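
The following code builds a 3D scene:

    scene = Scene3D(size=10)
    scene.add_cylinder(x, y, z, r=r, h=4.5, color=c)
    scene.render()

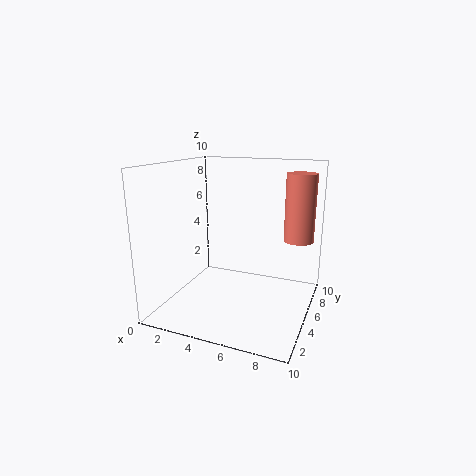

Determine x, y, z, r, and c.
x = 9
y = 6
z = 5
r = 1
c = 'salmon'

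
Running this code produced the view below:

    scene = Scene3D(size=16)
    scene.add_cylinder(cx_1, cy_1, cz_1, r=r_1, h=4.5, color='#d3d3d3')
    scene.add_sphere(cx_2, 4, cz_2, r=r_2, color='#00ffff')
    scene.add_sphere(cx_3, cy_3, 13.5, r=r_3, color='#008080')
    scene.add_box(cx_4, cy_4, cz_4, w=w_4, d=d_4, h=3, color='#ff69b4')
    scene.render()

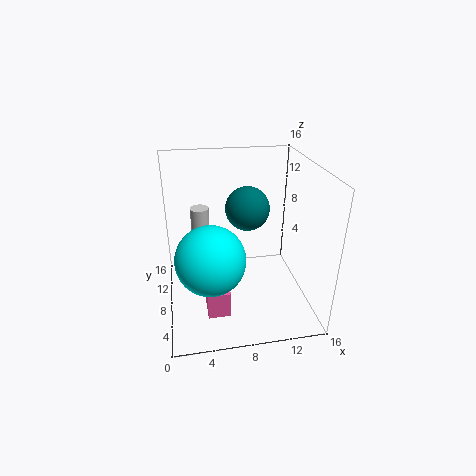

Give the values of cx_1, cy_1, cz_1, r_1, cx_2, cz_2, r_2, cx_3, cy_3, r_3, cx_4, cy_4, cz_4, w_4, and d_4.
cx_1 = 4; cy_1 = 9; cz_1 = 7; r_1 = 1; cx_2 = 4.5; cz_2 = 8; r_2 = 3.5; cx_3 = 8; cy_3 = 3.5; r_3 = 2; cx_4 = 4; cy_4 = 4; cz_4 = 0.5; w_4 = 2.5; d_4 = 4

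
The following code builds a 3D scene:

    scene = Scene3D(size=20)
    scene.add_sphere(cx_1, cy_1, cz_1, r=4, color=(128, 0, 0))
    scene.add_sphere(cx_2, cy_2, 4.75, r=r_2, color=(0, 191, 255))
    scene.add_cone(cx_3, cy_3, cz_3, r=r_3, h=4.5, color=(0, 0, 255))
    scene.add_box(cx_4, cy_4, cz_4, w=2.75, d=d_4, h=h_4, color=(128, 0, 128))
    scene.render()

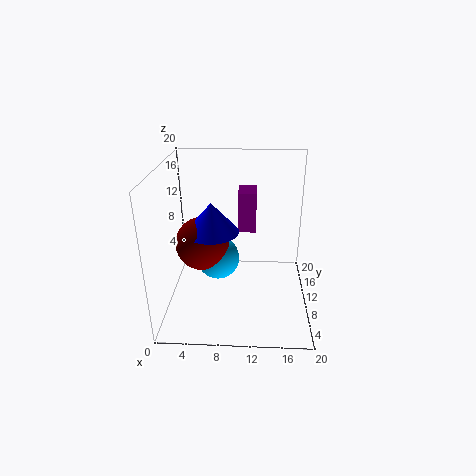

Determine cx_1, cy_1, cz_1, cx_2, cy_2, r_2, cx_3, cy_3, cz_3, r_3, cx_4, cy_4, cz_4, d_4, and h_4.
cx_1 = 4.5
cy_1 = 12.75
cz_1 = 7.5
cx_2 = 6.75
cy_2 = 13.25
r_2 = 3.25
cx_3 = 6
cy_3 = 12.75
cz_3 = 9.5
r_3 = 4
cx_4 = 9.75
cy_4 = 14.75
cz_4 = 8.5
d_4 = 4
h_4 = 6.25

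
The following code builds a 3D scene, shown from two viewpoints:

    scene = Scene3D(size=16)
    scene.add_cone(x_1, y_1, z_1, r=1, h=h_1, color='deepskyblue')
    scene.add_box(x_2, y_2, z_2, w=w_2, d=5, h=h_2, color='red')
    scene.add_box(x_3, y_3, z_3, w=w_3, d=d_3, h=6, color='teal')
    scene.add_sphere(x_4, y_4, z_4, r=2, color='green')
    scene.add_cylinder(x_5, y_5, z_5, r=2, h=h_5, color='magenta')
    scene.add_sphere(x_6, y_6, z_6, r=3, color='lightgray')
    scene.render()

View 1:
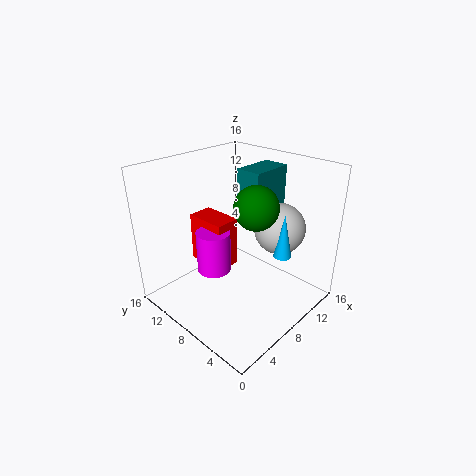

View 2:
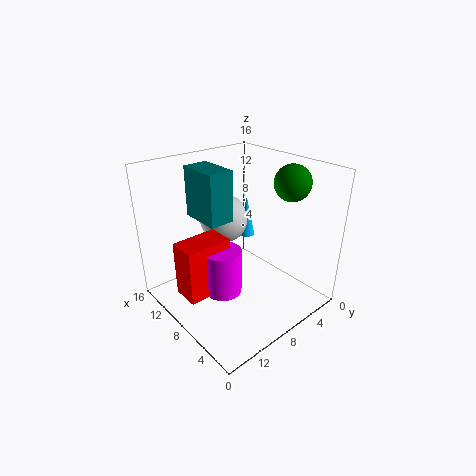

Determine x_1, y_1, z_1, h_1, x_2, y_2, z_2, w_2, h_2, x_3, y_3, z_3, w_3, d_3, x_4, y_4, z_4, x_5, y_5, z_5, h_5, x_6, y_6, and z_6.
x_1 = 11, y_1 = 4, z_1 = 6, h_1 = 5, x_2 = 7, y_2 = 10, z_2 = 3, w_2 = 3, h_2 = 6, x_3 = 10, y_3 = 7, z_3 = 9, w_3 = 5, d_3 = 3, x_4 = 5, y_4 = 3, z_4 = 14, x_5 = 7, y_5 = 11, z_5 = 3, h_5 = 5, x_6 = 13, y_6 = 6, z_6 = 8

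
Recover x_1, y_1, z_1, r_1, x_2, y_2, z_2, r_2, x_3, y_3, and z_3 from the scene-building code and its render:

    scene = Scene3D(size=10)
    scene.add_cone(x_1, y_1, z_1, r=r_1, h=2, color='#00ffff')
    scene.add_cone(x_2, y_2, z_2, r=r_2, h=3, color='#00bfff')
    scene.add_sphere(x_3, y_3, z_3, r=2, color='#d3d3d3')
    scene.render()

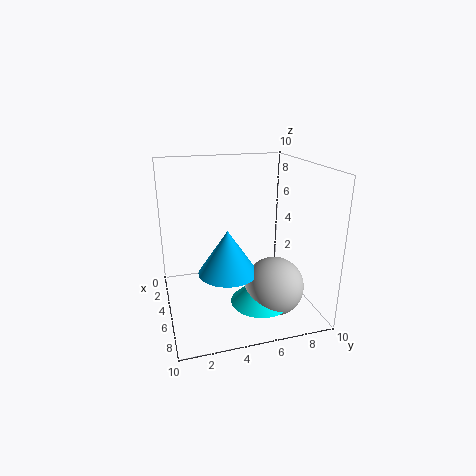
x_1 = 7; y_1 = 6; z_1 = 1; r_1 = 2; x_2 = 6; y_2 = 4; z_2 = 3; r_2 = 2; x_3 = 7; y_3 = 7; z_3 = 2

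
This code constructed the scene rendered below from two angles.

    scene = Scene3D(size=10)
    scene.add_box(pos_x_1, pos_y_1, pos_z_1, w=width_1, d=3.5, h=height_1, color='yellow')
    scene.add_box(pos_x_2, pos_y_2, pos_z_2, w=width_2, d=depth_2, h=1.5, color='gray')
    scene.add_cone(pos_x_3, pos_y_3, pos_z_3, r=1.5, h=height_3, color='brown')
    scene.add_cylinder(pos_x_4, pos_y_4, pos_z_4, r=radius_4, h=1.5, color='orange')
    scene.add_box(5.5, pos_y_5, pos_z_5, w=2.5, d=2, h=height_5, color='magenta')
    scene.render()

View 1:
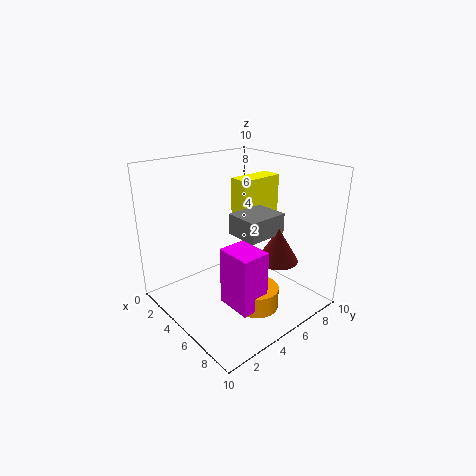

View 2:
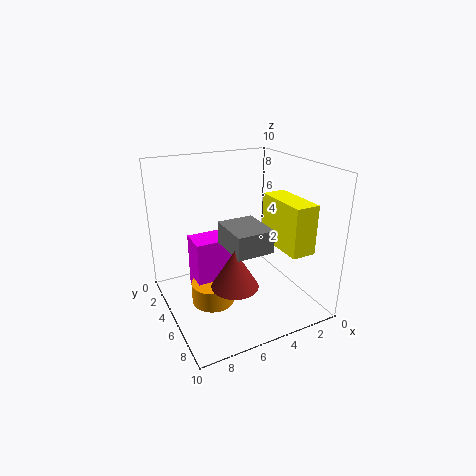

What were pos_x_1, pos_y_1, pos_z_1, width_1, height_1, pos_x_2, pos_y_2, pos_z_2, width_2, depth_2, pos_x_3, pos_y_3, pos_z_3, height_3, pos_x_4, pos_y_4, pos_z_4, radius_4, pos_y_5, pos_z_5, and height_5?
pos_x_1 = 2.5, pos_y_1 = 6.5, pos_z_1 = 5.5, width_1 = 1.5, height_1 = 3, pos_x_2 = 4, pos_y_2 = 5, pos_z_2 = 5, width_2 = 2.5, depth_2 = 3, pos_x_3 = 6.5, pos_y_3 = 7.5, pos_z_3 = 3, height_3 = 2.5, pos_x_4 = 7, pos_y_4 = 5, pos_z_4 = 0.5, radius_4 = 1.5, pos_y_5 = 3, pos_z_5 = 1, height_5 = 4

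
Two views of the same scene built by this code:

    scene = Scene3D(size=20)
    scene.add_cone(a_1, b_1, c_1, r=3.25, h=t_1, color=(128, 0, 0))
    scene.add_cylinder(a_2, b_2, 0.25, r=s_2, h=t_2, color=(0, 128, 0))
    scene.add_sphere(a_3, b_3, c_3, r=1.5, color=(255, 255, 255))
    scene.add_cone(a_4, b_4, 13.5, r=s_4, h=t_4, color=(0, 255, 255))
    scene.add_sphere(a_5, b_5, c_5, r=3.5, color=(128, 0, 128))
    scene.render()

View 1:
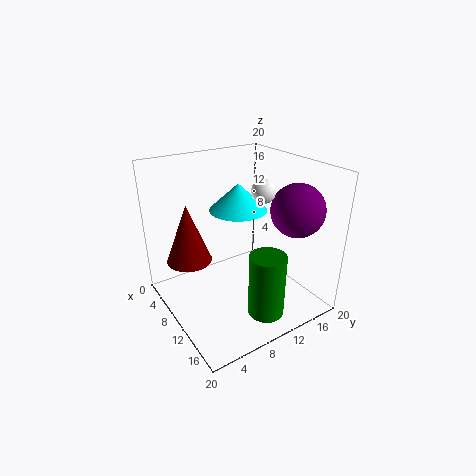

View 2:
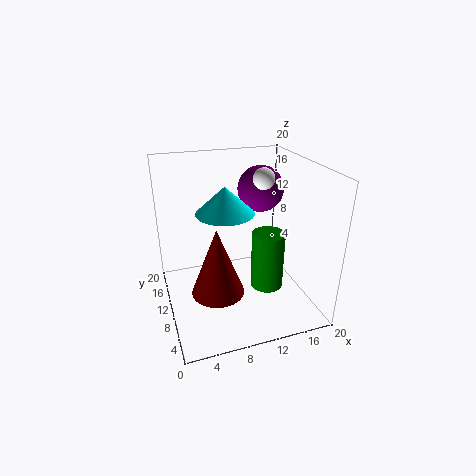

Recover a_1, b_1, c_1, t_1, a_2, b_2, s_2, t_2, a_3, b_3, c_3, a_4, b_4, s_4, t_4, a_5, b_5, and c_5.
a_1 = 5.5; b_1 = 4.5; c_1 = 6; t_1 = 8.5; a_2 = 15.25; b_2 = 11.25; s_2 = 2.5; t_2 = 9; a_3 = 14; b_3 = 11; c_3 = 17.75; a_4 = 8.5; b_4 = 11; s_4 = 4; t_4 = 3.75; a_5 = 15.5; b_5 = 15.5; c_5 = 14.75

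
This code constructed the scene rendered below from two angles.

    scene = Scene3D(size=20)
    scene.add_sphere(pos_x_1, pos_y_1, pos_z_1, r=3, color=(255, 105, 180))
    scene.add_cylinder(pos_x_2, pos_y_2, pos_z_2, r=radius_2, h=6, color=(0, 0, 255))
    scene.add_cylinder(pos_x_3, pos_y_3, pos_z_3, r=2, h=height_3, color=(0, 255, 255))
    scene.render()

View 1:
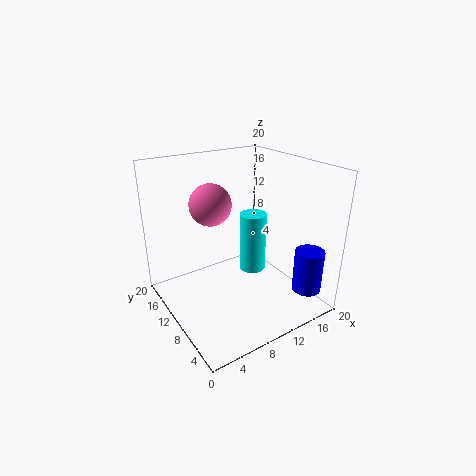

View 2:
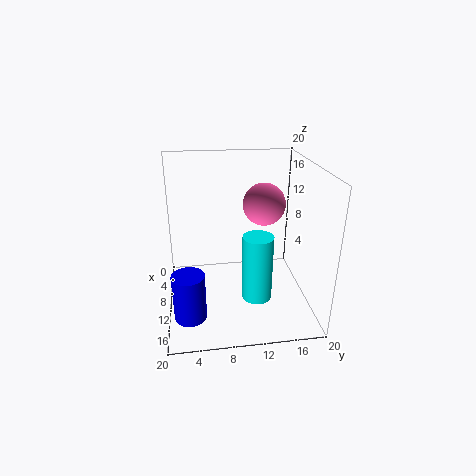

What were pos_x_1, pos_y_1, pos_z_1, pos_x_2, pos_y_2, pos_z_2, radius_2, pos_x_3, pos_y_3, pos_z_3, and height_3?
pos_x_1 = 8, pos_y_1 = 14, pos_z_1 = 14, pos_x_2 = 17, pos_y_2 = 3, pos_z_2 = 3, radius_2 = 2, pos_x_3 = 14, pos_y_3 = 12, pos_z_3 = 3, height_3 = 9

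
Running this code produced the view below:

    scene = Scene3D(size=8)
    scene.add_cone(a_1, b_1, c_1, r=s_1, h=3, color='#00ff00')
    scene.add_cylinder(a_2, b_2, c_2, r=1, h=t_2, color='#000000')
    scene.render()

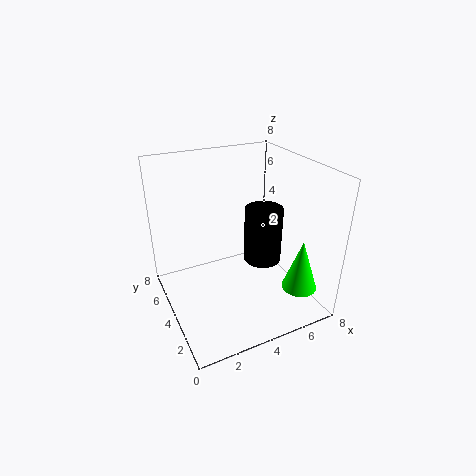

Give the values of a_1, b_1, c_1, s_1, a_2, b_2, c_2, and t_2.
a_1 = 7, b_1 = 2, c_1 = 1, s_1 = 1, a_2 = 5, b_2 = 3, c_2 = 3, t_2 = 3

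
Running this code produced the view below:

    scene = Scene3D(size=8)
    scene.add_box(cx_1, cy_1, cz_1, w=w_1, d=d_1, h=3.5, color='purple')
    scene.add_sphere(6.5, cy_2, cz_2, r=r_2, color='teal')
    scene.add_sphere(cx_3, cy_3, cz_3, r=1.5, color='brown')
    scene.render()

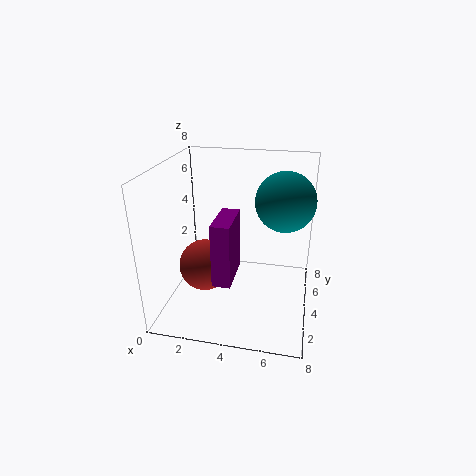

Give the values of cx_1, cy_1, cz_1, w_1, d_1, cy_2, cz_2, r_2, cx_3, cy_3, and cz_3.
cx_1 = 3; cy_1 = 2; cz_1 = 2; w_1 = 1; d_1 = 2.5; cy_2 = 3.5; cz_2 = 6.5; r_2 = 1.5; cx_3 = 2; cy_3 = 4; cz_3 = 2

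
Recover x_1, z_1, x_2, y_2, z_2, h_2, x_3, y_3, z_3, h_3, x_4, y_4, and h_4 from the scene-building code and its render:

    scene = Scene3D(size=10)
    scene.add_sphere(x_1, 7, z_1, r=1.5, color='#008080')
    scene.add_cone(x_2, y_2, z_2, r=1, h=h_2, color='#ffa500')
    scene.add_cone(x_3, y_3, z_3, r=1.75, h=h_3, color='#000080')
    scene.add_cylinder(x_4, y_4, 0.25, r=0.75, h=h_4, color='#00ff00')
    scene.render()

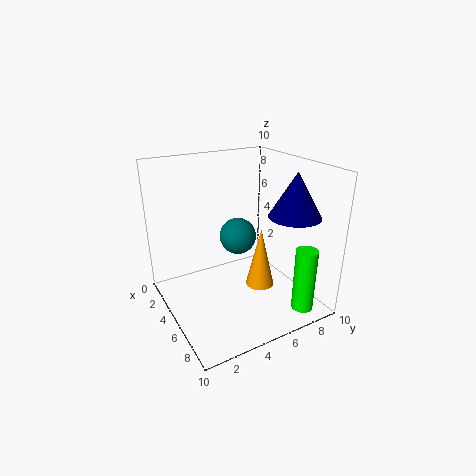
x_1 = 1.5, z_1 = 3.25, x_2 = 6, y_2 = 6.25, z_2 = 1.5, h_2 = 4.25, x_3 = 7.25, y_3 = 8, z_3 = 6.75, h_3 = 3, x_4 = 8.5, y_4 = 8.25, h_4 = 4.5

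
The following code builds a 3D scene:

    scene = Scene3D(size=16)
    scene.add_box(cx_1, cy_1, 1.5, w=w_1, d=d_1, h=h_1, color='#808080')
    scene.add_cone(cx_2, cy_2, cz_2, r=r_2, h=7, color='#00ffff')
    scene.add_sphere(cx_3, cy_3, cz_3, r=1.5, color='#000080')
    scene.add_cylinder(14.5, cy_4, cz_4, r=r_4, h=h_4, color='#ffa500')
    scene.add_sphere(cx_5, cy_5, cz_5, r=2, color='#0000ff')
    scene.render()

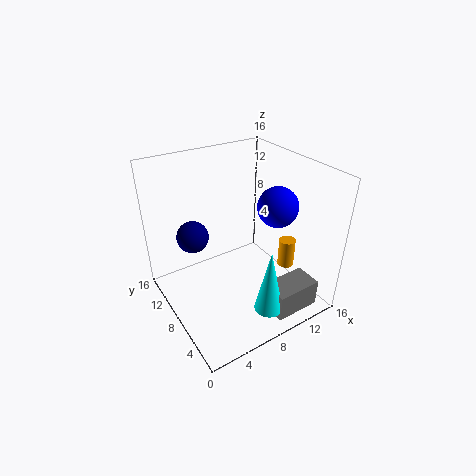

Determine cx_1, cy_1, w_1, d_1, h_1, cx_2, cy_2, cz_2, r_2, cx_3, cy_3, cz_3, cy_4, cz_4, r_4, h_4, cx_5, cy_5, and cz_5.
cx_1 = 8.5, cy_1 = 0.5, w_1 = 5, d_1 = 3, h_1 = 3, cx_2 = 8, cy_2 = 2, cz_2 = 2.5, r_2 = 1.5, cx_3 = 2, cy_3 = 6.5, cz_3 = 11, cy_4 = 7, cz_4 = 2.5, r_4 = 1, h_4 = 3.5, cx_5 = 10, cy_5 = 4, cz_5 = 13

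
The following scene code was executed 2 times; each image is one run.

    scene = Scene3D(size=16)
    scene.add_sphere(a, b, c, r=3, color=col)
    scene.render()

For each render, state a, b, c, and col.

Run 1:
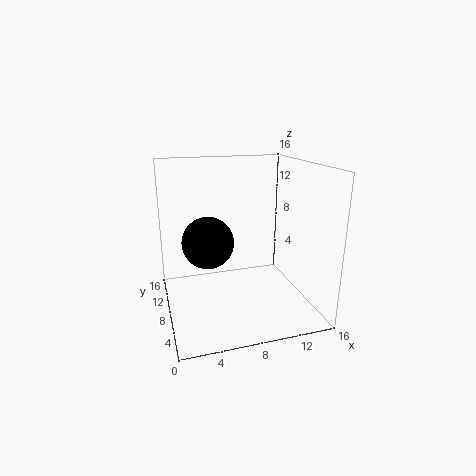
a = 5; b = 10; c = 7; col = 'black'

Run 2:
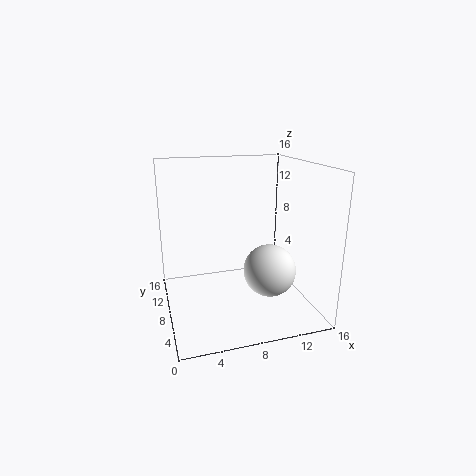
a = 11.5; b = 7; c = 4; col = 'white'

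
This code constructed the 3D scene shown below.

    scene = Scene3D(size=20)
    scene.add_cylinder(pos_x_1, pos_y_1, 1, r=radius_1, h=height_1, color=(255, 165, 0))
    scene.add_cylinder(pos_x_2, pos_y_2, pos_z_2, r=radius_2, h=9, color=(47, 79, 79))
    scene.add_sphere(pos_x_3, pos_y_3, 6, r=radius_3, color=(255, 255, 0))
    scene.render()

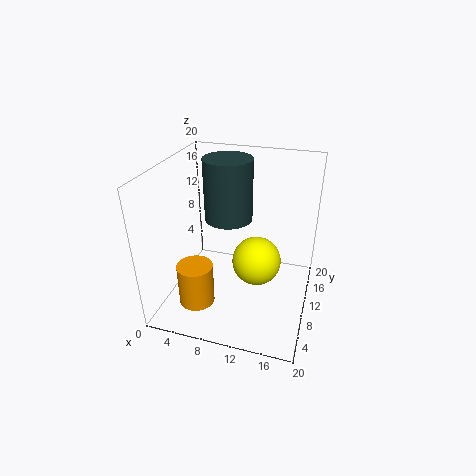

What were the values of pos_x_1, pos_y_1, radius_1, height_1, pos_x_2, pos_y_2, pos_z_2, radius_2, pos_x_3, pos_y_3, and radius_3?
pos_x_1 = 5; pos_y_1 = 6; radius_1 = 2.5; height_1 = 6; pos_x_2 = 7.5; pos_y_2 = 13.5; pos_z_2 = 11; radius_2 = 3.5; pos_x_3 = 12.5; pos_y_3 = 11; radius_3 = 3.5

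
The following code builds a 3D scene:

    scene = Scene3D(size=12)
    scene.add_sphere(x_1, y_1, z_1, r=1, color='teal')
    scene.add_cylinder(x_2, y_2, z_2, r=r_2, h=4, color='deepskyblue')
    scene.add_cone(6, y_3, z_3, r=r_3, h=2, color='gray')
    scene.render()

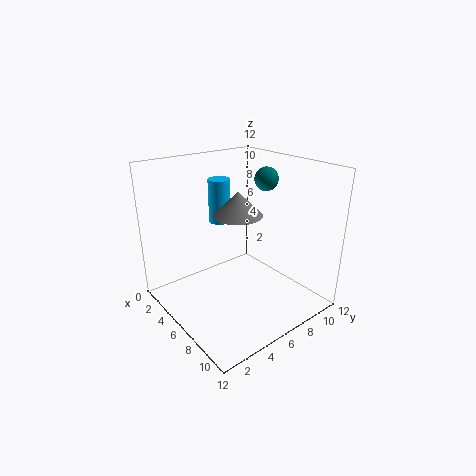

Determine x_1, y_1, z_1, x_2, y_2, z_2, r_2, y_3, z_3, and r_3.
x_1 = 6, y_1 = 9, z_1 = 10.5, x_2 = 2, y_2 = 7, z_2 = 6, r_2 = 1, y_3 = 6, z_3 = 8, r_3 = 2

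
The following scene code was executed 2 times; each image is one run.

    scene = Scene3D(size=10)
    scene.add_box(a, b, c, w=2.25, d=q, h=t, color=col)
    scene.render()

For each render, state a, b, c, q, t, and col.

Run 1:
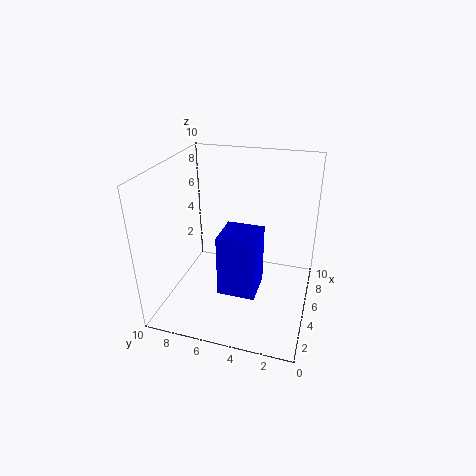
a = 0.75; b = 2.75; c = 3.5; q = 2.25; t = 3.75; col = 'blue'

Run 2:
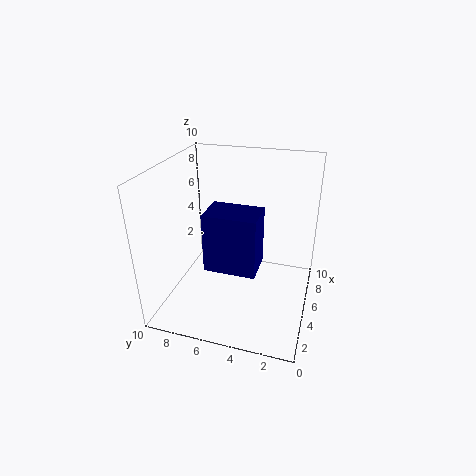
a = 1.75; b = 3; c = 4.25; q = 3.25; t = 3.75; col = 'navy'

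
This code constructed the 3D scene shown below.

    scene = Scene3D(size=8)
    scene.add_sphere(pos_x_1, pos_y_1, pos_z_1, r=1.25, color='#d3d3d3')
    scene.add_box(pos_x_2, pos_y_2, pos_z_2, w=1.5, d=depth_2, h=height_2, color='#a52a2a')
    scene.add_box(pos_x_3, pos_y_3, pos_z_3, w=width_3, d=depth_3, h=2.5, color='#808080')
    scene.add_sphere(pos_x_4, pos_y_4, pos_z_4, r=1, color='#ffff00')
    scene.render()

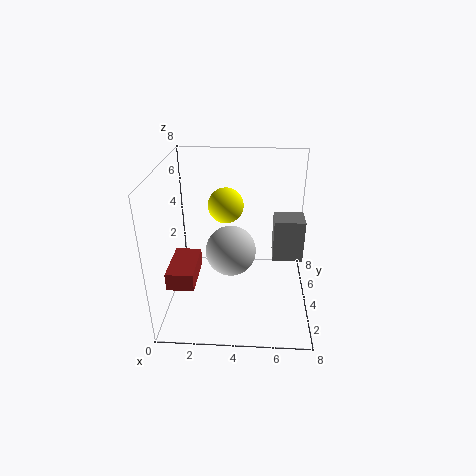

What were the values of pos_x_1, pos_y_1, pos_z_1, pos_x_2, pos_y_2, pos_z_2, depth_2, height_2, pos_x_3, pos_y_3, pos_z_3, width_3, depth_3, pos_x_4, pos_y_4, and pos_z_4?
pos_x_1 = 3.75; pos_y_1 = 2.25; pos_z_1 = 4.25; pos_x_2 = 0.25; pos_y_2 = 2; pos_z_2 = 1.75; depth_2 = 2.75; height_2 = 1; pos_x_3 = 6; pos_y_3 = 4.5; pos_z_3 = 2.25; width_3 = 1.75; depth_3 = 1.5; pos_x_4 = 3.25; pos_y_4 = 5; pos_z_4 = 5.5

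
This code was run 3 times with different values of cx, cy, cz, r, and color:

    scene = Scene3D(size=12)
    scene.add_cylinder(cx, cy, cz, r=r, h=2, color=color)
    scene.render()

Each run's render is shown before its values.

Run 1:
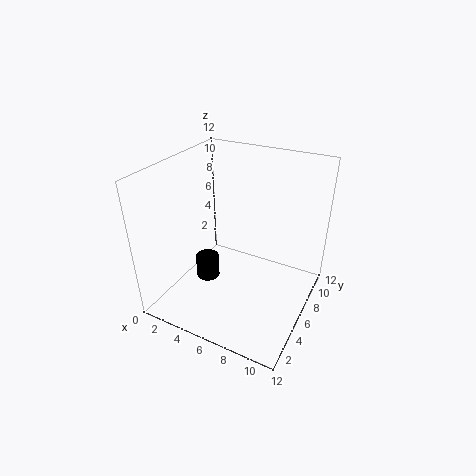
cx = 3.5; cy = 5; cz = 2; r = 1; color = 'black'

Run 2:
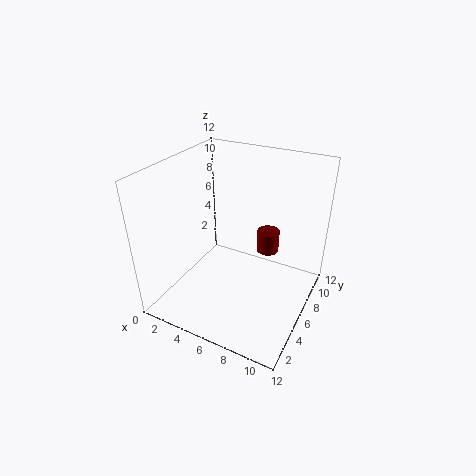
cx = 7.5; cy = 9; cz = 3.5; r = 1; color = 'maroon'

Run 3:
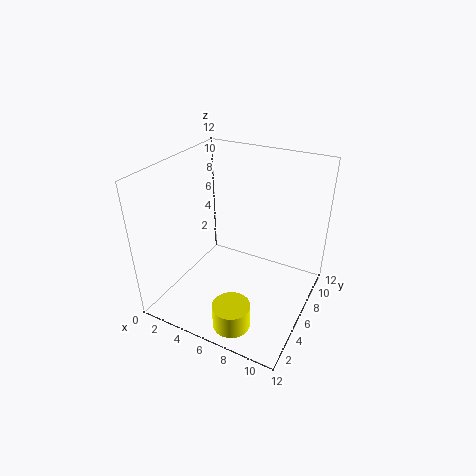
cx = 7.5; cy = 2; cz = 0.5; r = 1.5; color = 'yellow'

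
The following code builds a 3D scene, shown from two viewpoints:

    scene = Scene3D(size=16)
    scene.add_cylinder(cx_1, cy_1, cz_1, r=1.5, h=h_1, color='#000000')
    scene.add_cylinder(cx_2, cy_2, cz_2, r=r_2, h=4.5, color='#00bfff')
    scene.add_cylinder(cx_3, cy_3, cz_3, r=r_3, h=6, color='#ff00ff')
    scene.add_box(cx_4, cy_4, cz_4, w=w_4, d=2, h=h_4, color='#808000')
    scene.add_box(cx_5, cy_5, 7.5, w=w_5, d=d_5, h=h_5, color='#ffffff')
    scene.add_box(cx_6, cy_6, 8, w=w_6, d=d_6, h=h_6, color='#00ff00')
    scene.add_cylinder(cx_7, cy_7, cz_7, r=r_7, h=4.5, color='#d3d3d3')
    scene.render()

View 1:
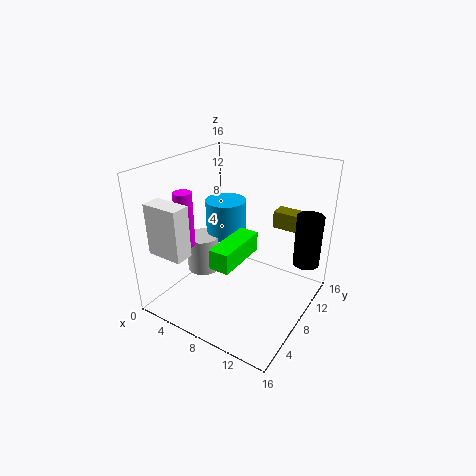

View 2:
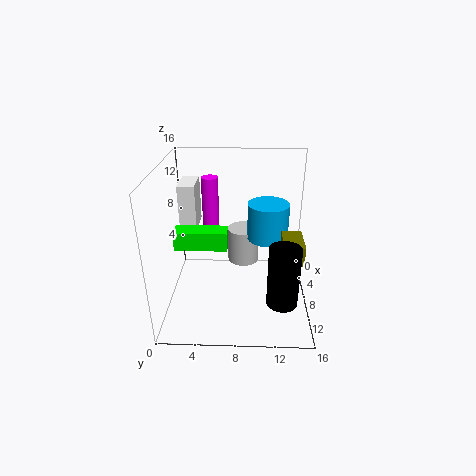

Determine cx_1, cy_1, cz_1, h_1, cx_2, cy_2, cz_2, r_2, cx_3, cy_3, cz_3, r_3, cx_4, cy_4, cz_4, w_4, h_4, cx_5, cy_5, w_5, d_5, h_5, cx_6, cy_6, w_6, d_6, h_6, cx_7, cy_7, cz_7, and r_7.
cx_1 = 14.5; cy_1 = 12.5; cz_1 = 4.5; h_1 = 6; cx_2 = 4; cy_2 = 11.5; cz_2 = 6; r_2 = 2.5; cx_3 = 3.5; cy_3 = 4.5; cz_3 = 7.5; r_3 = 1; cx_4 = 10; cy_4 = 12.5; cz_4 = 8; w_4 = 3.5; h_4 = 2; cx_5 = 1.5; cy_5 = 1; w_5 = 4; d_5 = 2; h_5 = 5.5; cx_6 = 9; cy_6 = 1.5; w_6 = 2; d_6 = 5.5; h_6 = 2; cx_7 = 2.5; cy_7 = 8.5; cz_7 = 2; r_7 = 2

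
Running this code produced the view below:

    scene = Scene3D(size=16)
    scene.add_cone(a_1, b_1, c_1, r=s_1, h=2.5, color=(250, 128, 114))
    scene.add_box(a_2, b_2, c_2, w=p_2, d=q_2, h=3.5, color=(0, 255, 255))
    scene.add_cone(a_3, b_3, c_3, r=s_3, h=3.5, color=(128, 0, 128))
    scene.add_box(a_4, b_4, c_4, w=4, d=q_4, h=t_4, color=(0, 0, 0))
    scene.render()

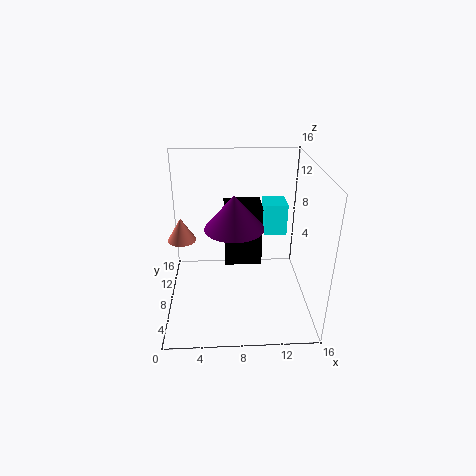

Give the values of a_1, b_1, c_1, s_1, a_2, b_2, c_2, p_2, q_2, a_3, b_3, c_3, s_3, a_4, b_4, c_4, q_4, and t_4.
a_1 = 2; b_1 = 7; c_1 = 8.5; s_1 = 1.5; a_2 = 11; b_2 = 8.5; c_2 = 8; p_2 = 2.5; q_2 = 3; a_3 = 7.5; b_3 = 5.5; c_3 = 10.5; s_3 = 3; a_4 = 6.5; b_4 = 6.5; c_4 = 5.5; q_4 = 3.5; t_4 = 6.5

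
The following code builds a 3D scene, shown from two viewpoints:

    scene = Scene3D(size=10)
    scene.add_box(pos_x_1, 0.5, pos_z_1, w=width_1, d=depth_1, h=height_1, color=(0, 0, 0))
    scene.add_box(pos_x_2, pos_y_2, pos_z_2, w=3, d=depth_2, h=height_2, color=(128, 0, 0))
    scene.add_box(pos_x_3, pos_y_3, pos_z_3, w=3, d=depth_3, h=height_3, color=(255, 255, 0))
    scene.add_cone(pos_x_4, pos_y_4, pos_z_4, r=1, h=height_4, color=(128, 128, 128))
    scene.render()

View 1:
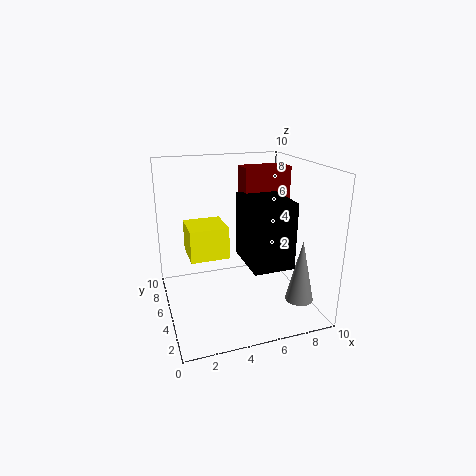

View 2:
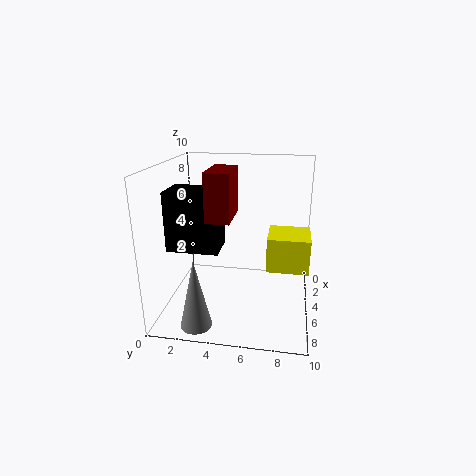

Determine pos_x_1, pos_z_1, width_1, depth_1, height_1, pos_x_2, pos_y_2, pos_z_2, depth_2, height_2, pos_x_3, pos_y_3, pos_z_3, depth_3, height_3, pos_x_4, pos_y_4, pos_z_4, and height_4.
pos_x_1 = 4.5
pos_z_1 = 4.5
width_1 = 2.5
depth_1 = 3.5
height_1 = 4
pos_x_2 = 5
pos_y_2 = 3.5
pos_z_2 = 7
depth_2 = 1.5
height_2 = 3
pos_x_3 = 2
pos_y_3 = 7
pos_z_3 = 2.5
depth_3 = 3
height_3 = 2.5
pos_x_4 = 9
pos_y_4 = 3
pos_z_4 = 0.5
height_4 = 4.5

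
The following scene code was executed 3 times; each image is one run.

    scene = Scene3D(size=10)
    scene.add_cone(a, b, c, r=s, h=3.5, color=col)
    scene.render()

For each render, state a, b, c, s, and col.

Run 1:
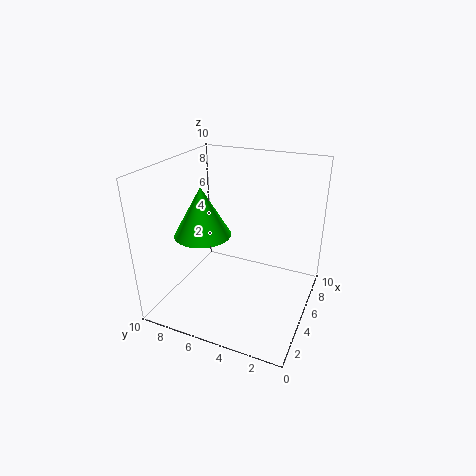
a = 4.5; b = 7.5; c = 5; s = 2; col = 'lime'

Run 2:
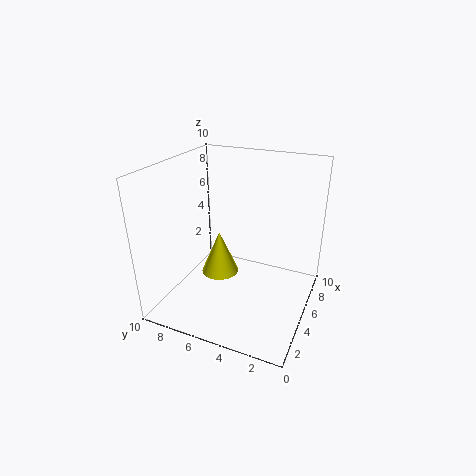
a = 7; b = 7.5; c = 0.5; s = 1.5; col = 'yellow'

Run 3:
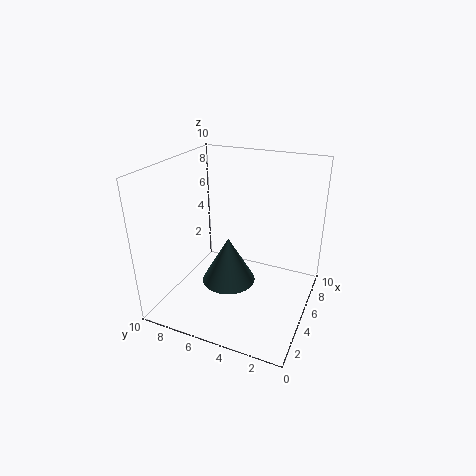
a = 5.5; b = 6; c = 1; s = 2; col = 'darkslategray'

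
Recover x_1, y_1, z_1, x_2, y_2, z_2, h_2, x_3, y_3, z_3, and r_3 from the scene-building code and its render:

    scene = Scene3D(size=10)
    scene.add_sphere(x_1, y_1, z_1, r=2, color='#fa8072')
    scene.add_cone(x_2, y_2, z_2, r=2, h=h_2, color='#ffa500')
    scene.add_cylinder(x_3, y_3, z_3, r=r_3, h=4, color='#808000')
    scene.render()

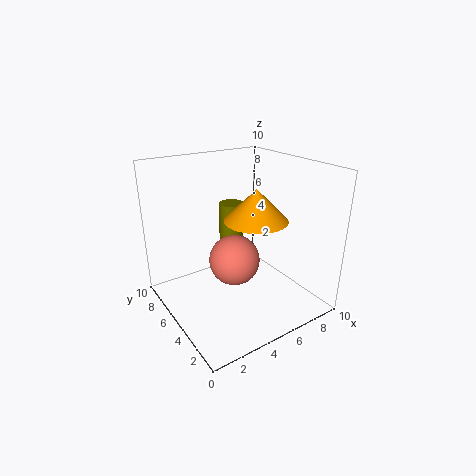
x_1 = 6, y_1 = 7, z_1 = 2, x_2 = 5, y_2 = 3, z_2 = 7, h_2 = 2, x_3 = 7, y_3 = 9, z_3 = 2, r_3 = 1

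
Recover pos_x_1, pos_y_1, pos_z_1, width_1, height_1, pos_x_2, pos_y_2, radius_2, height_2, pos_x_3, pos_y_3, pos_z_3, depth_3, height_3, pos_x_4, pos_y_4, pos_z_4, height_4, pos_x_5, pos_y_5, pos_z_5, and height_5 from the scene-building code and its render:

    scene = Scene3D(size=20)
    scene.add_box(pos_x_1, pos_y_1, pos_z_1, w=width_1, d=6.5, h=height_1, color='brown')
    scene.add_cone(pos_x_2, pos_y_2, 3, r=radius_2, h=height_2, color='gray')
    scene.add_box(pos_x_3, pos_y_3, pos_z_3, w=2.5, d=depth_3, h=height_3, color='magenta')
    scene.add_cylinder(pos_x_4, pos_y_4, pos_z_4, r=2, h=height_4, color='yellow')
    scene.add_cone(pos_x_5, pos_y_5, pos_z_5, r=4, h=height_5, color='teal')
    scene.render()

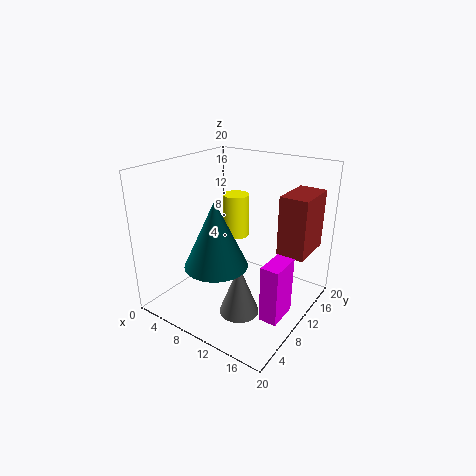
pos_x_1 = 14.5
pos_y_1 = 13
pos_z_1 = 7.5
width_1 = 4
height_1 = 8.5
pos_x_2 = 14
pos_y_2 = 4.5
radius_2 = 2.5
height_2 = 6.5
pos_x_3 = 15.5
pos_y_3 = 7
pos_z_3 = 0.5
depth_3 = 4.5
height_3 = 8
pos_x_4 = 6.5
pos_y_4 = 14.5
pos_z_4 = 8
height_4 = 6.5
pos_x_5 = 10.5
pos_y_5 = 4.5
pos_z_5 = 8.5
height_5 = 8.5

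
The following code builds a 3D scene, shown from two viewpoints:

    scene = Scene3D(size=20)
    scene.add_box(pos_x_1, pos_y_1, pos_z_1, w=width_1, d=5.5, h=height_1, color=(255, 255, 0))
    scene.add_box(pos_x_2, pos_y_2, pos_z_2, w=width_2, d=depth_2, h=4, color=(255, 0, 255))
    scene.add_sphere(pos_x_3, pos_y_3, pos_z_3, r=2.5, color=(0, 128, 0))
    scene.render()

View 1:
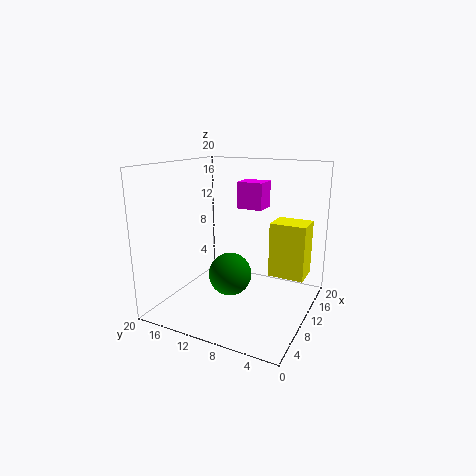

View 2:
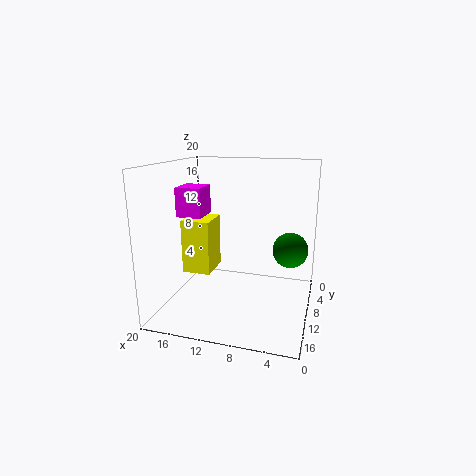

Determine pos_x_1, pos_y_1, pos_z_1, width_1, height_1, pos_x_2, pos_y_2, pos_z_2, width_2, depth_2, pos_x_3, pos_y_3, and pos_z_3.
pos_x_1 = 15.5, pos_y_1 = 2, pos_z_1 = 2.5, width_1 = 4.5, height_1 = 8.5, pos_x_2 = 14.5, pos_y_2 = 8.5, pos_z_2 = 13, width_2 = 3.5, depth_2 = 4, pos_x_3 = 3, pos_y_3 = 7.5, pos_z_3 = 8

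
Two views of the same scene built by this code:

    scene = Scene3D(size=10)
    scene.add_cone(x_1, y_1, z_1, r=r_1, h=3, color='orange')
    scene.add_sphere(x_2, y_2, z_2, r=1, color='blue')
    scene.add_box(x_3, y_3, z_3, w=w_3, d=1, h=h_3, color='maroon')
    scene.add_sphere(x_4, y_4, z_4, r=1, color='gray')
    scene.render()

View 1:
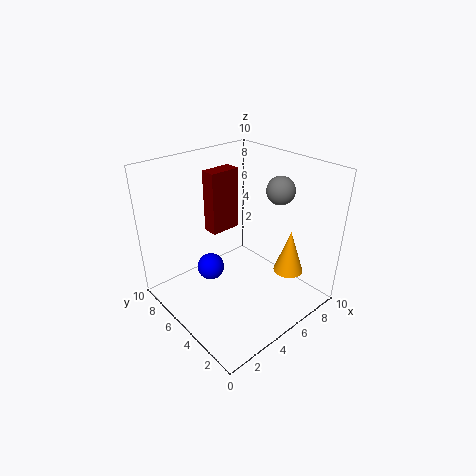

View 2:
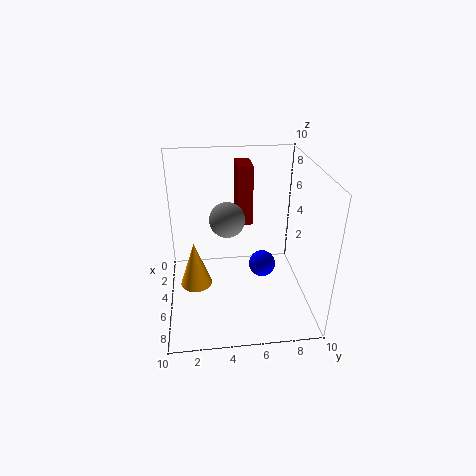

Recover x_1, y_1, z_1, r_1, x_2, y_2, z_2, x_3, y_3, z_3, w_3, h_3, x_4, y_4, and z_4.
x_1 = 7, y_1 = 2, z_1 = 3, r_1 = 1, x_2 = 4, y_2 = 7, z_2 = 2, x_3 = 3, y_3 = 5, z_3 = 6, w_3 = 2, h_3 = 4, x_4 = 8, y_4 = 4, z_4 = 8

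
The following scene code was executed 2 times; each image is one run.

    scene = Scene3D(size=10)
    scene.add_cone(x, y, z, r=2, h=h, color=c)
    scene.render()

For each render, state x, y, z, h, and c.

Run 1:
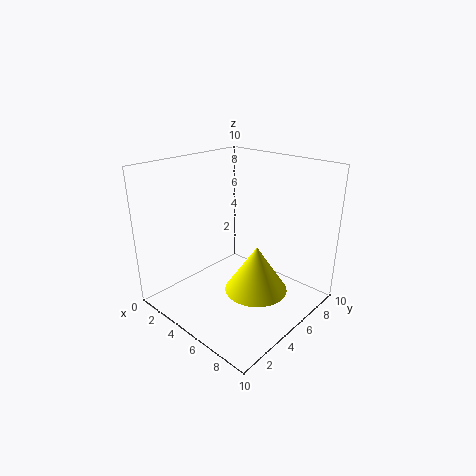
x = 7.5; y = 4; z = 2.5; h = 3; c = 'yellow'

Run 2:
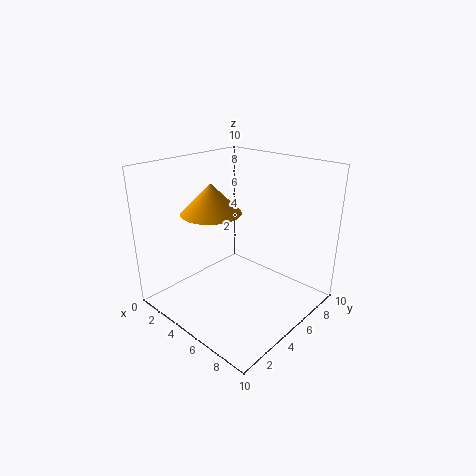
x = 4; y = 3.5; z = 7; h = 2; c = 'orange'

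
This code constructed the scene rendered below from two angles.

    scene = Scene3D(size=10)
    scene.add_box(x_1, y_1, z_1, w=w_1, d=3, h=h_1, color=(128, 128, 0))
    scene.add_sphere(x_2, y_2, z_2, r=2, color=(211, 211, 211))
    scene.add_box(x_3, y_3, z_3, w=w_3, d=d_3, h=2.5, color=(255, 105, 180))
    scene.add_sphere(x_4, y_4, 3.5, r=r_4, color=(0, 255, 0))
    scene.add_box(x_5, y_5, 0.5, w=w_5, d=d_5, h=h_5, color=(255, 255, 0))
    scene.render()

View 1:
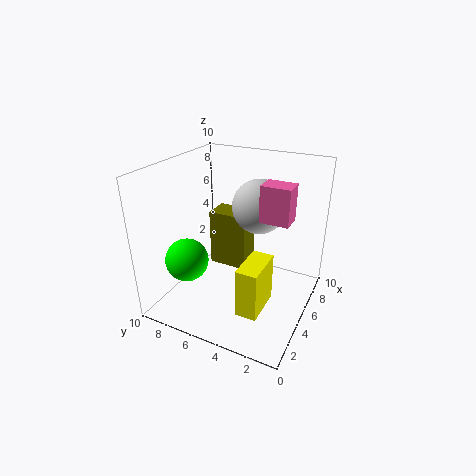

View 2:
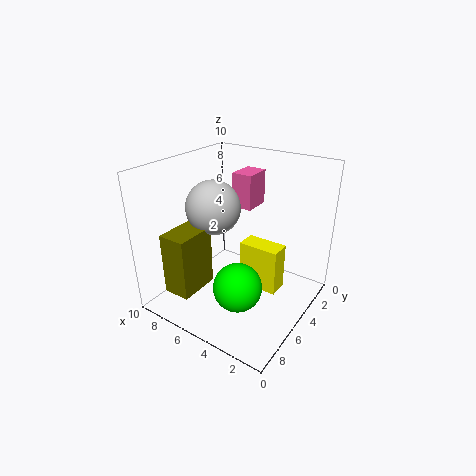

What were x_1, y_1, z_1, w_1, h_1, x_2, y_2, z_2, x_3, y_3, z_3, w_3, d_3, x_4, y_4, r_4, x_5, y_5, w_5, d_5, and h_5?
x_1 = 7
y_1 = 5.5
z_1 = 1
w_1 = 2
h_1 = 4.5
x_2 = 7.5
y_2 = 4.5
z_2 = 6.5
x_3 = 5
y_3 = 1.5
z_3 = 6.5
w_3 = 1.5
d_3 = 2
x_4 = 3
y_4 = 8
r_4 = 1.5
x_5 = 2.5
y_5 = 2.5
w_5 = 3
d_5 = 1.5
h_5 = 3.5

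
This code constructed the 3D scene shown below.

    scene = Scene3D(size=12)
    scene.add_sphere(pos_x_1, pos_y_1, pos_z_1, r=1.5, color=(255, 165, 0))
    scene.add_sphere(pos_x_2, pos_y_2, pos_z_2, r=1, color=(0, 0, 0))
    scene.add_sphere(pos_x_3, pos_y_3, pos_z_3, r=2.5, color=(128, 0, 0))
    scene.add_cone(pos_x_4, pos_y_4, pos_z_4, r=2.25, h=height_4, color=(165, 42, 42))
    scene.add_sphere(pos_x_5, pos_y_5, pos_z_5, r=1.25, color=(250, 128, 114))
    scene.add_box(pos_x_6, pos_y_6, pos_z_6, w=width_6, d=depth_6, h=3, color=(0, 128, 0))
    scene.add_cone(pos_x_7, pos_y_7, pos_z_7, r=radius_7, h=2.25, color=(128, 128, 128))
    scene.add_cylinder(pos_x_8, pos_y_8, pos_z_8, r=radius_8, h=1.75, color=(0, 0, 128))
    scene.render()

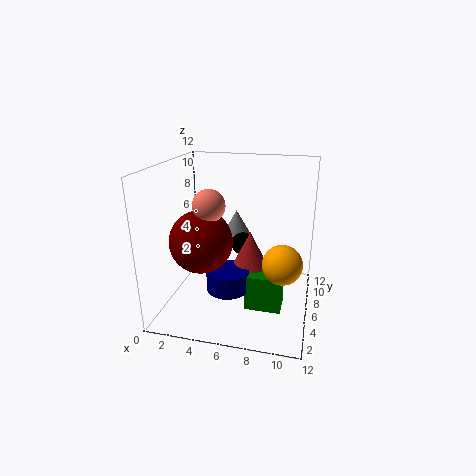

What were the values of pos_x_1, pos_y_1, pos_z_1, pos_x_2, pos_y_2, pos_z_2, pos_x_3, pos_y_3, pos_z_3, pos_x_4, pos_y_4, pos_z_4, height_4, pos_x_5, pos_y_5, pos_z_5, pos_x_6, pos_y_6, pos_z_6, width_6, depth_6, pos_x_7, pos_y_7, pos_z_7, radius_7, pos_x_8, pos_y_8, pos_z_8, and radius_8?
pos_x_1 = 10, pos_y_1 = 3.5, pos_z_1 = 5.25, pos_x_2 = 6, pos_y_2 = 7.75, pos_z_2 = 4.75, pos_x_3 = 3.5, pos_y_3 = 4, pos_z_3 = 6.25, pos_x_4 = 7, pos_y_4 = 6.25, pos_z_4 = 2, height_4 = 4.5, pos_x_5 = 4.25, pos_y_5 = 4, pos_z_5 = 9.25, pos_x_6 = 7, pos_y_6 = 4, pos_z_6 = 0.5, width_6 = 3, depth_6 = 2, pos_x_7 = 5, pos_y_7 = 9.5, pos_z_7 = 5, radius_7 = 1.25, pos_x_8 = 5.5, pos_y_8 = 4.5, pos_z_8 = 2, radius_8 = 1.75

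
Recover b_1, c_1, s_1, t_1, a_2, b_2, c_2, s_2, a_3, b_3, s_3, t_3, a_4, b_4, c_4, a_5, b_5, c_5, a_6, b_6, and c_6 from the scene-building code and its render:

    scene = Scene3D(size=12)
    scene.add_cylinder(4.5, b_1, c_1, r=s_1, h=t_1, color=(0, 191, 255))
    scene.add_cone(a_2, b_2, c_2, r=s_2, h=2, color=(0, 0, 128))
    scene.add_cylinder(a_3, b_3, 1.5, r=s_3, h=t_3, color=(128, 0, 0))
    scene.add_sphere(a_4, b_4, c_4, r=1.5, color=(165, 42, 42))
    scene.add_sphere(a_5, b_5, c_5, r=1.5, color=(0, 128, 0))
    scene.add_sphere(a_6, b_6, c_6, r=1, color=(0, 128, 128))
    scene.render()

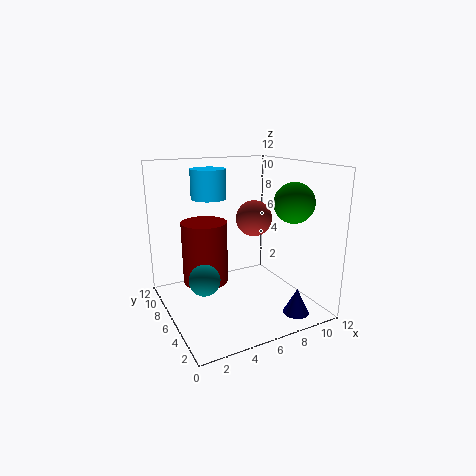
b_1 = 8.5; c_1 = 9; s_1 = 1.5; t_1 = 2.5; a_2 = 8.5; b_2 = 1; c_2 = 1; s_2 = 1; a_3 = 4; b_3 = 8.5; s_3 = 2; t_3 = 5.5; a_4 = 7.5; b_4 = 6; c_4 = 7.5; a_5 = 8.5; b_5 = 2; c_5 = 9.5; a_6 = 1; b_6 = 1; c_6 = 5.5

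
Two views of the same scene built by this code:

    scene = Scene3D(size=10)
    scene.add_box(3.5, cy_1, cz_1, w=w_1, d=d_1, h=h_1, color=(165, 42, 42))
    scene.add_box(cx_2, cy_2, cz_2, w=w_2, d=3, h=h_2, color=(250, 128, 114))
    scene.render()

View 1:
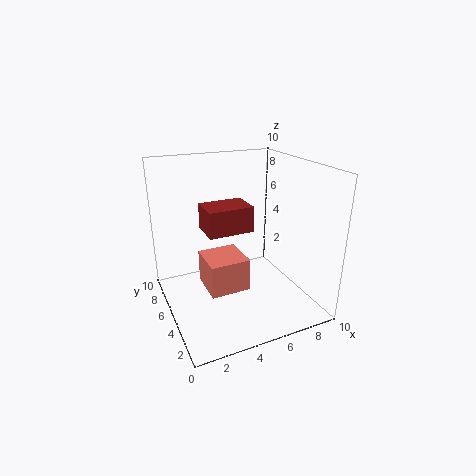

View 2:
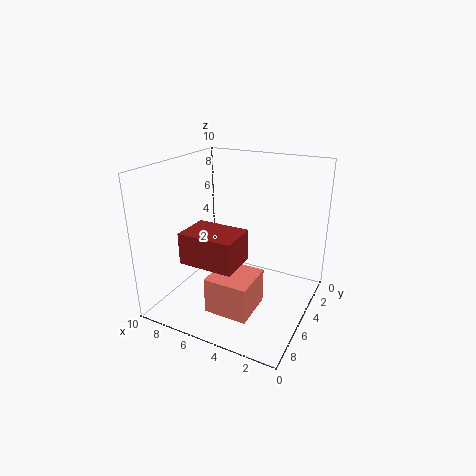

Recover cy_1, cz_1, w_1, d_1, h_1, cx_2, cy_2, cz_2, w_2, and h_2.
cy_1 = 6.5; cz_1 = 4.5; w_1 = 3.5; d_1 = 2.5; h_1 = 2; cx_2 = 3; cy_2 = 5; cz_2 = 0.5; w_2 = 3; h_2 = 2.5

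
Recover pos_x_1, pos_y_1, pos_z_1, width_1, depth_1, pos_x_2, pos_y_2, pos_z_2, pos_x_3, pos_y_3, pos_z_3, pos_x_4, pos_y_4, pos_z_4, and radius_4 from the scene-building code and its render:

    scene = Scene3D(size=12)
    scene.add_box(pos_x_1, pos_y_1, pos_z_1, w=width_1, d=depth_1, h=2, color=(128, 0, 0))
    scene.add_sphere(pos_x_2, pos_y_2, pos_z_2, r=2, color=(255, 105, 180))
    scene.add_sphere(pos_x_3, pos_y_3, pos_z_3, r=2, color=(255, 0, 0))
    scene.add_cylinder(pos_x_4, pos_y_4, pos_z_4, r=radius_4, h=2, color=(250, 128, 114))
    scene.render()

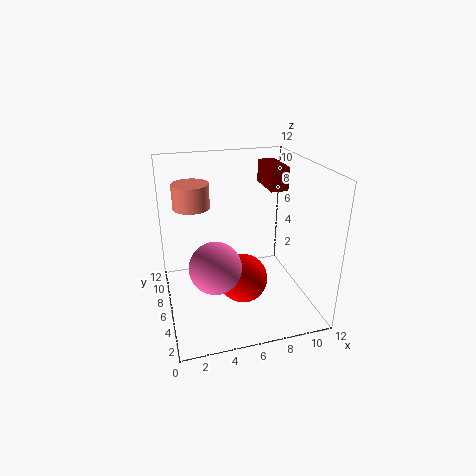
pos_x_1 = 9
pos_y_1 = 6.5
pos_z_1 = 9.5
width_1 = 1.5
depth_1 = 3.5
pos_x_2 = 3.5
pos_y_2 = 3.5
pos_z_2 = 5
pos_x_3 = 6
pos_y_3 = 4.5
pos_z_3 = 3
pos_x_4 = 2.5
pos_y_4 = 7.5
pos_z_4 = 8.5
radius_4 = 1.5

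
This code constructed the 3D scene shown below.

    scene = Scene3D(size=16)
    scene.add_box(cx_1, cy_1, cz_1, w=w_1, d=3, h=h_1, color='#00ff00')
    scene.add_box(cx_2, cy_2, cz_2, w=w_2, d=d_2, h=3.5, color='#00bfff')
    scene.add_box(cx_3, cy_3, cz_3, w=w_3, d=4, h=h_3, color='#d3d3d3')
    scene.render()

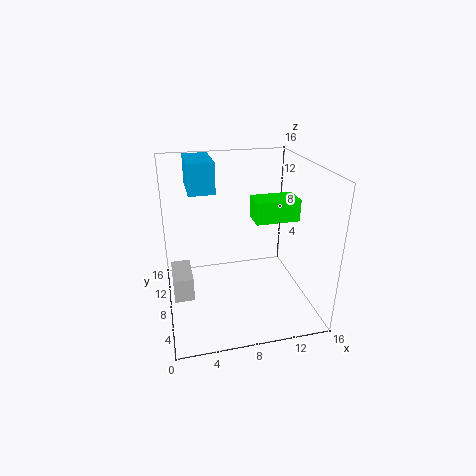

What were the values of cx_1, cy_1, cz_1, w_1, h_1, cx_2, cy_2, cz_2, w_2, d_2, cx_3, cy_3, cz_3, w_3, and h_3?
cx_1 = 10, cy_1 = 7.5, cz_1 = 9.5, w_1 = 5, h_1 = 2.5, cx_2 = 3, cy_2 = 10, cz_2 = 12.5, w_2 = 3, d_2 = 5.5, cx_3 = 0.5, cy_3 = 4, cz_3 = 3.5, w_3 = 2, h_3 = 2.5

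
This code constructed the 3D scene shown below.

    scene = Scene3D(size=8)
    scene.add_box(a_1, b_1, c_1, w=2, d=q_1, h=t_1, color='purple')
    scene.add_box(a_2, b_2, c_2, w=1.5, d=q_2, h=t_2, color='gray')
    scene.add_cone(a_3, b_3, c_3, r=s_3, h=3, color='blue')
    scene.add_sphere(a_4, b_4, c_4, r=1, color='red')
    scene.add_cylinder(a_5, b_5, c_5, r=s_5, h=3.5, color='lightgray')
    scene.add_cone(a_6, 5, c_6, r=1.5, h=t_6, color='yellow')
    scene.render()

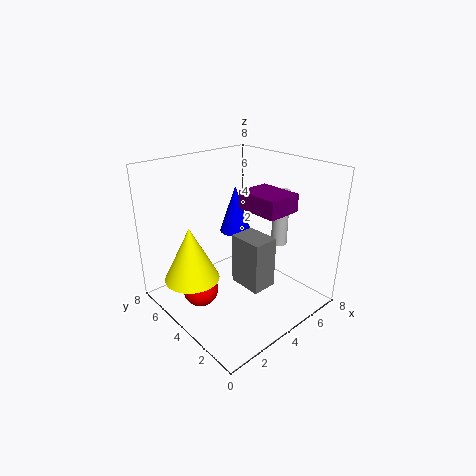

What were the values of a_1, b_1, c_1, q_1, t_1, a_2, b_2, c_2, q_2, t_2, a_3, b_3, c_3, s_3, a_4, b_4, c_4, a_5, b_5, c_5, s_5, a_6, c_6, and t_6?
a_1 = 4.5
b_1 = 2
c_1 = 5.5
q_1 = 2.5
t_1 = 1
a_2 = 4
b_2 = 2.5
c_2 = 1
q_2 = 2
t_2 = 3
a_3 = 6
b_3 = 6.5
c_3 = 3
s_3 = 1
a_4 = 2
b_4 = 5
c_4 = 1
a_5 = 7.5
b_5 = 4
c_5 = 2.5
s_5 = 0.5
a_6 = 1.5
c_6 = 2
t_6 = 3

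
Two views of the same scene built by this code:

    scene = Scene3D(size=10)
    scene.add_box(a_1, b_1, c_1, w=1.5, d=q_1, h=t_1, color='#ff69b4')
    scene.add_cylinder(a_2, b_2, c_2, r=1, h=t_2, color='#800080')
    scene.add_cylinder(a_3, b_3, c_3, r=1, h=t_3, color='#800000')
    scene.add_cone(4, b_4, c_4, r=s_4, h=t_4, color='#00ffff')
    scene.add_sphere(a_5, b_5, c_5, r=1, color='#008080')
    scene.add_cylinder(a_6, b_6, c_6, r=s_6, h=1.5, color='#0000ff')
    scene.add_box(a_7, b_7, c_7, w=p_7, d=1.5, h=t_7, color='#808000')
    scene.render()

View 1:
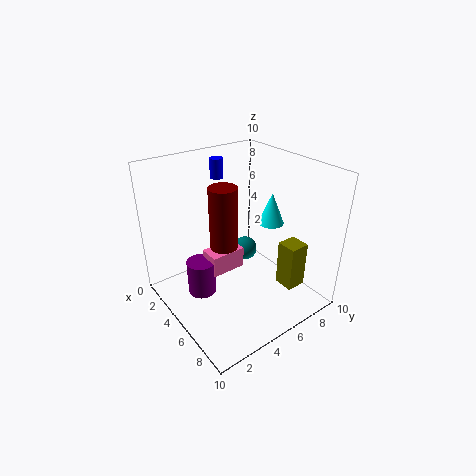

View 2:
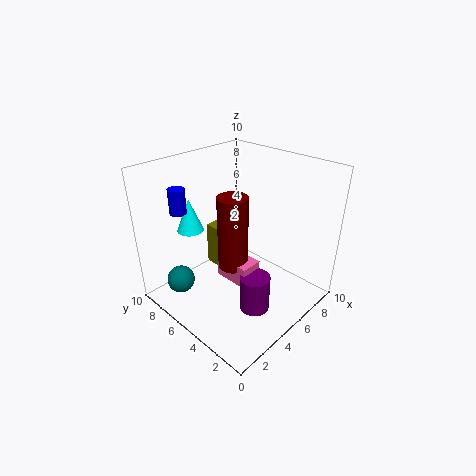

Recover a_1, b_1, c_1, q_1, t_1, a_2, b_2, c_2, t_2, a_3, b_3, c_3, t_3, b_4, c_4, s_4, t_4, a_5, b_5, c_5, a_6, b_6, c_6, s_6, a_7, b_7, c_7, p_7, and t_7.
a_1 = 3.5; b_1 = 3; c_1 = 2.5; q_1 = 2.5; t_1 = 1.5; a_2 = 4; b_2 = 2.5; c_2 = 1; t_2 = 2.5; a_3 = 4; b_3 = 4.5; c_3 = 3.5; t_3 = 5; b_4 = 9; c_4 = 4.5; s_4 = 1; t_4 = 2.5; a_5 = 2; b_5 = 8; c_5 = 1.5; a_6 = 1; b_6 = 6; c_6 = 8; s_6 = 0.5; a_7 = 6; b_7 = 8; c_7 = 0.5; p_7 = 1.5; t_7 = 3.5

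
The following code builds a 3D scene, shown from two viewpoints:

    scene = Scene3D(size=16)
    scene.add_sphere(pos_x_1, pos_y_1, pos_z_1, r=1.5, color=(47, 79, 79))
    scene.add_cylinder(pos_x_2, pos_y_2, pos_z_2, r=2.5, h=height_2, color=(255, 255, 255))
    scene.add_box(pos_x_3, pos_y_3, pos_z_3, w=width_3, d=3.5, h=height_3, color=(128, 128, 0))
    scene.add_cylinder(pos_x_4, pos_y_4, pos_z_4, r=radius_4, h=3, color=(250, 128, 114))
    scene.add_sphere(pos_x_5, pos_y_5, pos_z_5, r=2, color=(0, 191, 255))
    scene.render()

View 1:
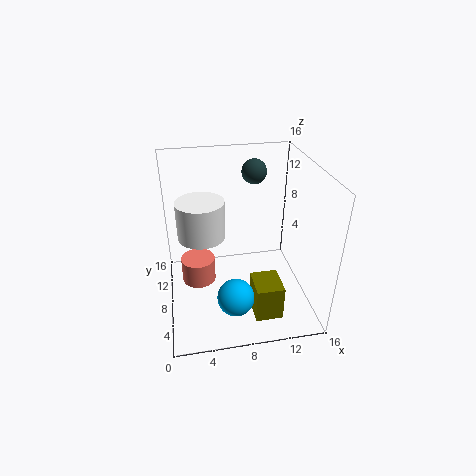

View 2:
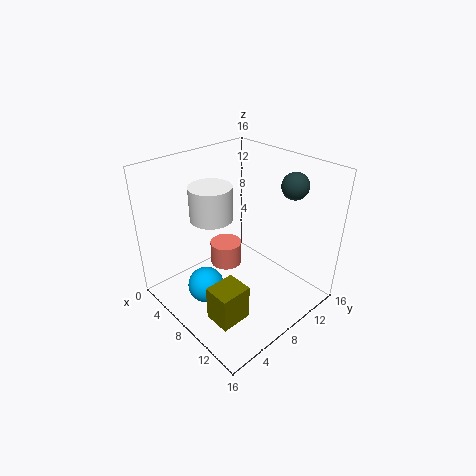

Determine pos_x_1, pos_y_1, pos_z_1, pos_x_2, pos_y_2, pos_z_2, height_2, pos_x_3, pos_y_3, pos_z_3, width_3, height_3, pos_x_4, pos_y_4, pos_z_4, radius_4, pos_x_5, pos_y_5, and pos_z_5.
pos_x_1 = 11, pos_y_1 = 13.5, pos_z_1 = 13.5, pos_x_2 = 4, pos_y_2 = 7.5, pos_z_2 = 9, height_2 = 4, pos_x_3 = 9, pos_y_3 = 2.5, pos_z_3 = 0.5, width_3 = 3, height_3 = 4, pos_x_4 = 3.5, pos_y_4 = 10, pos_z_4 = 1.5, radius_4 = 2, pos_x_5 = 7, pos_y_5 = 4, pos_z_5 = 3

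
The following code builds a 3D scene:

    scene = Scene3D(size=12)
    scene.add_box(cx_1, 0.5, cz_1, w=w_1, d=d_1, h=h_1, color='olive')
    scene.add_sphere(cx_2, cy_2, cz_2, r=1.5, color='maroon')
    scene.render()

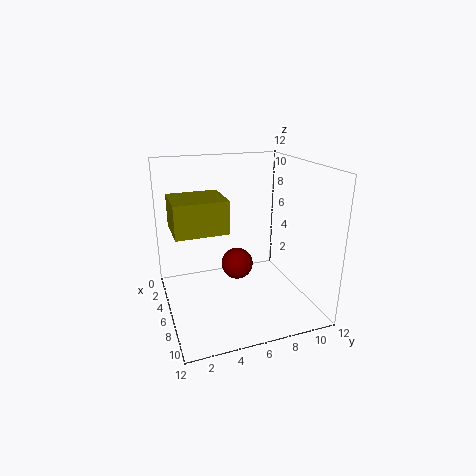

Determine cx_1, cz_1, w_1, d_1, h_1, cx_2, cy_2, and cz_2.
cx_1 = 5, cz_1 = 7.5, w_1 = 3.5, d_1 = 4, h_1 = 2.5, cx_2 = 3, cy_2 = 7, cz_2 = 2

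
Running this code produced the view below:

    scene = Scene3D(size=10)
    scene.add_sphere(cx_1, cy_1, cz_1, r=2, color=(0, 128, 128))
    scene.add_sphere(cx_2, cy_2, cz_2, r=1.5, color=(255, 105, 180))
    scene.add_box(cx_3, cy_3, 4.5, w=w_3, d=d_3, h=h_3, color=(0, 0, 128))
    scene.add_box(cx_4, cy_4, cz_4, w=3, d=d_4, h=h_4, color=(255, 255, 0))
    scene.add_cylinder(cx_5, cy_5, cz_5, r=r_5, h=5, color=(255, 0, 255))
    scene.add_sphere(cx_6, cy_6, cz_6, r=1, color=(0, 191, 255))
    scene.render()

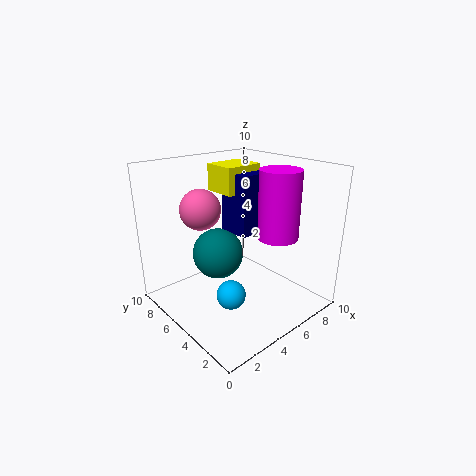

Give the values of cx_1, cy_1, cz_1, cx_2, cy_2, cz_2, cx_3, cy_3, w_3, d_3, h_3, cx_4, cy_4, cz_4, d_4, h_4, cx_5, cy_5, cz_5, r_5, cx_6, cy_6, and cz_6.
cx_1 = 5.5
cy_1 = 8
cz_1 = 2.5
cx_2 = 4
cy_2 = 8
cz_2 = 6.5
cx_3 = 6
cy_3 = 5.5
w_3 = 2.5
d_3 = 2.5
h_3 = 4.5
cx_4 = 5.5
cy_4 = 6.5
cz_4 = 7.5
d_4 = 2.5
h_4 = 2
cx_5 = 8
cy_5 = 4
cz_5 = 4.5
r_5 = 1.5
cx_6 = 3.5
cy_6 = 4
cz_6 = 1.5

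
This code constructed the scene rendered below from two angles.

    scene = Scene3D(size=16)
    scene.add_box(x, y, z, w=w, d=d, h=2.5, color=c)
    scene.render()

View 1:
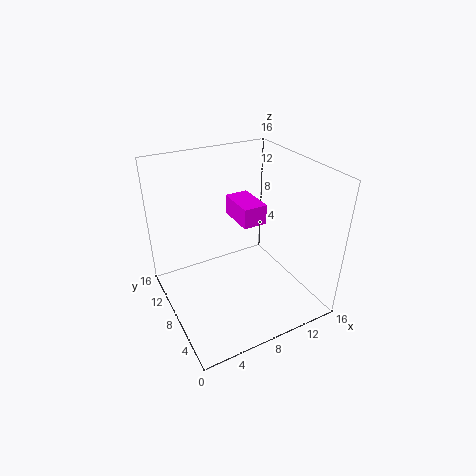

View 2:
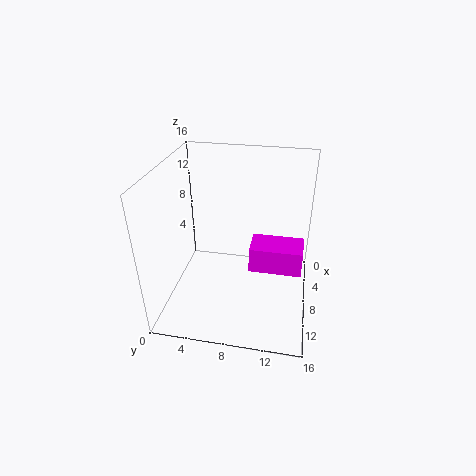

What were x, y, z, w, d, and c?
x = 10; y = 10; z = 7.5; w = 3; d = 5; c = 'magenta'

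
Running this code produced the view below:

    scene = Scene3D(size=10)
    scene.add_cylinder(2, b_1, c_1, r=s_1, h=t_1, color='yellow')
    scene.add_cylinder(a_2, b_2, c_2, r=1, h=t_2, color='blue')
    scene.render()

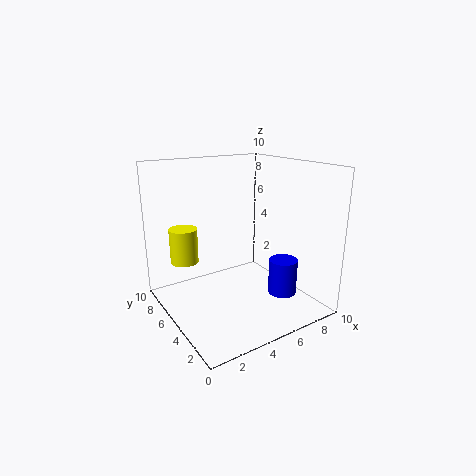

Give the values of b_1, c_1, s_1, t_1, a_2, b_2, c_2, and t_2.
b_1 = 7.5
c_1 = 3
s_1 = 1
t_1 = 2.5
a_2 = 7.5
b_2 = 3
c_2 = 1
t_2 = 2.5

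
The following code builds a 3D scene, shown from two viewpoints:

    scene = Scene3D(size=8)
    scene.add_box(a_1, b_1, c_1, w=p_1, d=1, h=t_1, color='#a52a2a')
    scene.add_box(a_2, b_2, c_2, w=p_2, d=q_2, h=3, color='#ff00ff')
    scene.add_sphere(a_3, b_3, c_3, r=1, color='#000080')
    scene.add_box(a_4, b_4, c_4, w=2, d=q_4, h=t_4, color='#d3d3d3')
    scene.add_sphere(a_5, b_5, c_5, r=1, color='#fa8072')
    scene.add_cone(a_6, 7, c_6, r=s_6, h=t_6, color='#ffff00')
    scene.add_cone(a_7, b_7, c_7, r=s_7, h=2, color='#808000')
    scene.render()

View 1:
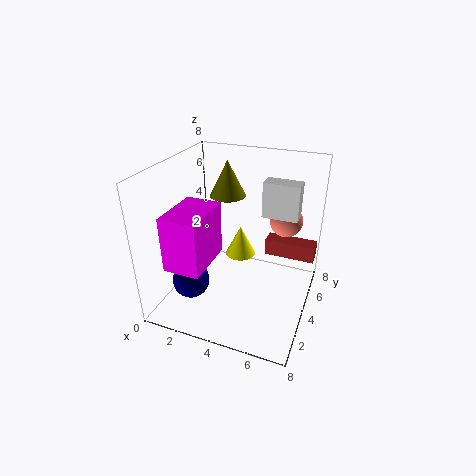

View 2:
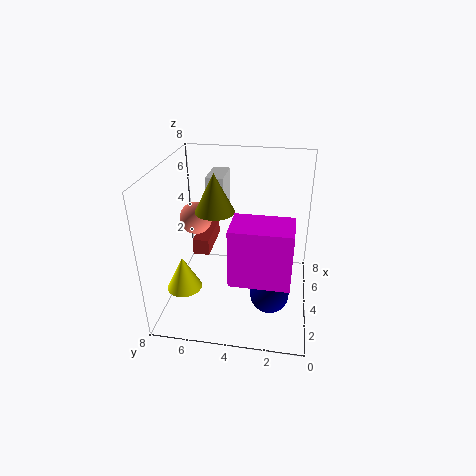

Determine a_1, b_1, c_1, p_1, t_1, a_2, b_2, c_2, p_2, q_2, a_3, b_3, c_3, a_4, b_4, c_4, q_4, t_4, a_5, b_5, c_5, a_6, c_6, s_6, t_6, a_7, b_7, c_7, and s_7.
a_1 = 5
b_1 = 6
c_1 = 2
p_1 = 3
t_1 = 1
a_2 = 1
b_2 = 1
c_2 = 3
p_2 = 2
q_2 = 3
a_3 = 2
b_3 = 2
c_3 = 2
a_4 = 5
b_4 = 5
c_4 = 5
q_4 = 1
t_4 = 2
a_5 = 6
b_5 = 7
c_5 = 4
a_6 = 3
c_6 = 1
s_6 = 1
t_6 = 2
a_7 = 3
b_7 = 5
c_7 = 6
s_7 = 1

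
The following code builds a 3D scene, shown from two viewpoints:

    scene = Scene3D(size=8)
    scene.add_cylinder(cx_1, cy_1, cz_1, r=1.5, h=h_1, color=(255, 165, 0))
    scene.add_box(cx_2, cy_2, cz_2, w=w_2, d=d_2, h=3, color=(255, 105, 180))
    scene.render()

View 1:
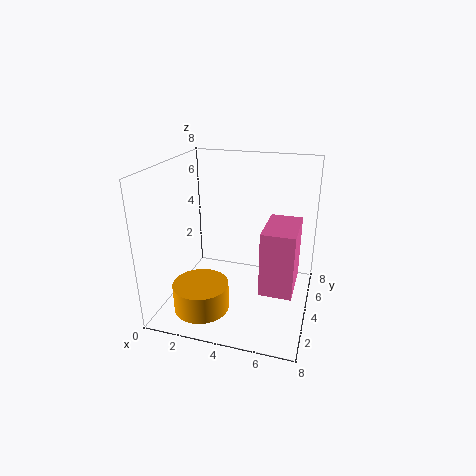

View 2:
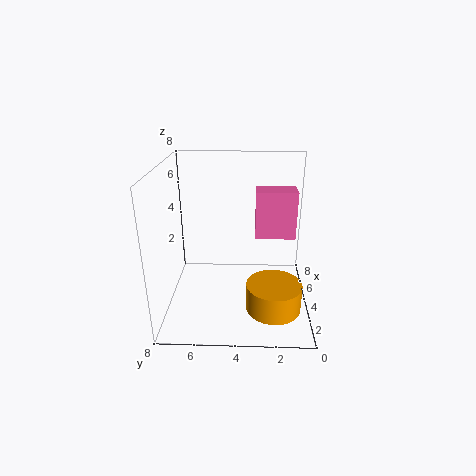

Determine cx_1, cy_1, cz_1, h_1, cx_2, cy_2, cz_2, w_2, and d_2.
cx_1 = 2.5
cy_1 = 2
cz_1 = 0.5
h_1 = 1.5
cx_2 = 6
cy_2 = 0.5
cz_2 = 3
w_2 = 1.5
d_2 = 2.5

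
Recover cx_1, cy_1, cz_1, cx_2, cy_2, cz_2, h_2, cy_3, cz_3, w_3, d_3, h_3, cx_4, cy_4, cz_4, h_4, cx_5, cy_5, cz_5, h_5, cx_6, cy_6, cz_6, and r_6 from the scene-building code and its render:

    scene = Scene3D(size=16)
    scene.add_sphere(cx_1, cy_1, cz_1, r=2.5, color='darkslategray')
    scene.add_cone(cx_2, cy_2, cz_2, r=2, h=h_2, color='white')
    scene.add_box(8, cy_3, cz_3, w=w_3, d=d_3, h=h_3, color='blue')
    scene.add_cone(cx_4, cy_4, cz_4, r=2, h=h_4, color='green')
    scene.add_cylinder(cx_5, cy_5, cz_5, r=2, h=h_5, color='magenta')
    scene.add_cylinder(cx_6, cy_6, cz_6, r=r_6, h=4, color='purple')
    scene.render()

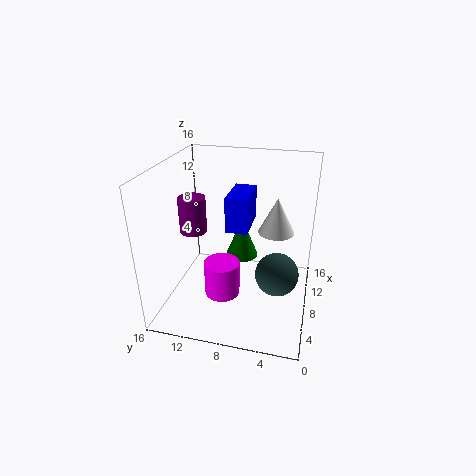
cx_1 = 8.5, cy_1 = 3.5, cz_1 = 3.5, cx_2 = 9.5, cy_2 = 4, cz_2 = 8.5, h_2 = 4, cy_3 = 7, cz_3 = 8.5, w_3 = 5, d_3 = 2.5, h_3 = 4, cx_4 = 12, cy_4 = 8.5, cz_4 = 3.5, h_4 = 5, cx_5 = 6.5, cy_5 = 9.5, cz_5 = 1.5, h_5 = 4, cx_6 = 7.5, cy_6 = 13, cz_6 = 8.5, r_6 = 1.5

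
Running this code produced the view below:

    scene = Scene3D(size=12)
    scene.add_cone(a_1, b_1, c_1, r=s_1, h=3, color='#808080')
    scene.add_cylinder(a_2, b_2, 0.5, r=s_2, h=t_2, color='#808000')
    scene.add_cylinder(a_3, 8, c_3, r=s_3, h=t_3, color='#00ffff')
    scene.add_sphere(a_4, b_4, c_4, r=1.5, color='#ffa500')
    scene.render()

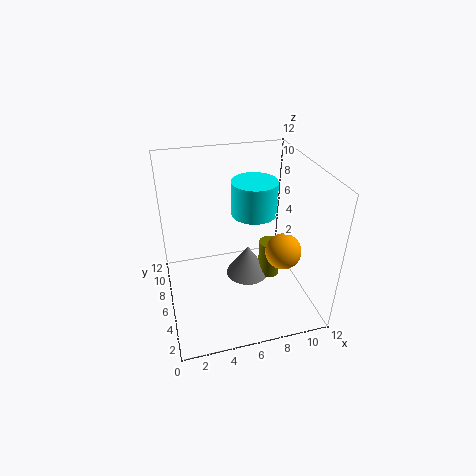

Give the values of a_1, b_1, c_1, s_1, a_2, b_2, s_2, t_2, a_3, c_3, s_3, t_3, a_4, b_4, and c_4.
a_1 = 7.5
b_1 = 8
c_1 = 0.5
s_1 = 2
a_2 = 9.5
b_2 = 7.5
s_2 = 1
t_2 = 3.5
a_3 = 8
c_3 = 7
s_3 = 2
t_3 = 3
a_4 = 9.5
b_4 = 4.5
c_4 = 5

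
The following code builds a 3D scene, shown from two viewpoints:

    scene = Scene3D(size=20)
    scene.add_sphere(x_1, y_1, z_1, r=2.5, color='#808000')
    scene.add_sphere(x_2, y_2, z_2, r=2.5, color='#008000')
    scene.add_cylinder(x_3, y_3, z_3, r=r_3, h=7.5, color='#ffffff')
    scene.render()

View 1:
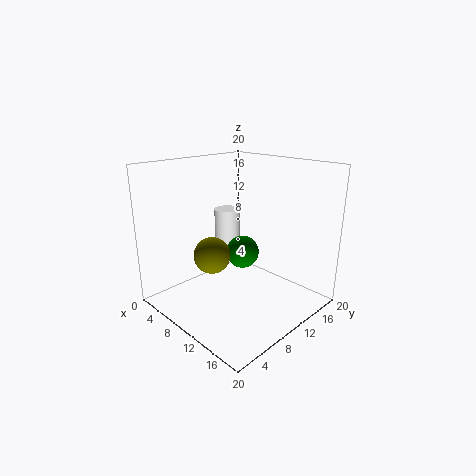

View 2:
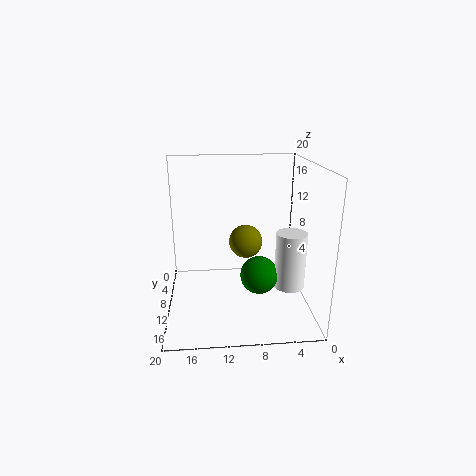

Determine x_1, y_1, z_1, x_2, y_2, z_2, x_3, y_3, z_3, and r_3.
x_1 = 8.5
y_1 = 6.5
z_1 = 8
x_2 = 7.5
y_2 = 13.5
z_2 = 6
x_3 = 3.5
y_3 = 14
z_3 = 4.5
r_3 = 2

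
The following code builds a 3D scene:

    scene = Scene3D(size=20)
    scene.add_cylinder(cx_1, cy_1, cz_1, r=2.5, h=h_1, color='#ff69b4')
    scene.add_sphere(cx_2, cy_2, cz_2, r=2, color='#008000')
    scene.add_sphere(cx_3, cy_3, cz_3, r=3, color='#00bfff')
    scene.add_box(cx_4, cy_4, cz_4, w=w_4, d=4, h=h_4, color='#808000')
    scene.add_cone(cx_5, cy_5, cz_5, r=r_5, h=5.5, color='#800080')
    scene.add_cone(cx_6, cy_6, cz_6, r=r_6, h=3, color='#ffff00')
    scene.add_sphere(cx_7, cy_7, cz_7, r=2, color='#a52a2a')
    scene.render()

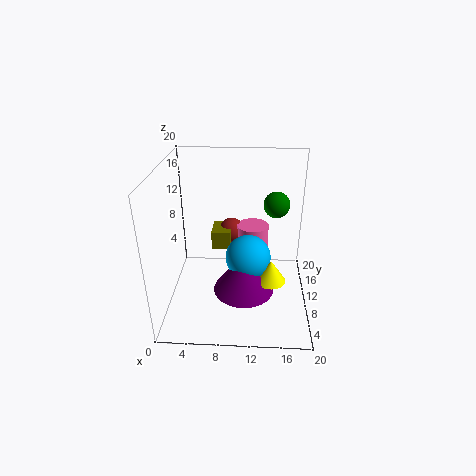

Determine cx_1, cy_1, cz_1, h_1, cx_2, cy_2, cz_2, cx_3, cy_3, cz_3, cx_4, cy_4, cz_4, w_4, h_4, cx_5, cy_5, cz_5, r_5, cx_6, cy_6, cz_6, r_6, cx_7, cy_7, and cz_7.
cx_1 = 12; cy_1 = 17; cz_1 = 2; h_1 = 6.5; cx_2 = 15.5; cy_2 = 16; cz_2 = 12.5; cx_3 = 11.5; cy_3 = 7.5; cz_3 = 8.5; cx_4 = 5.5; cy_4 = 15; cz_4 = 5; w_4 = 3; h_4 = 3; cx_5 = 11; cy_5 = 6; cz_5 = 4.5; r_5 = 4; cx_6 = 14.5; cy_6 = 6; cz_6 = 6; r_6 = 2; cx_7 = 8.5; cy_7 = 18; cz_7 = 7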